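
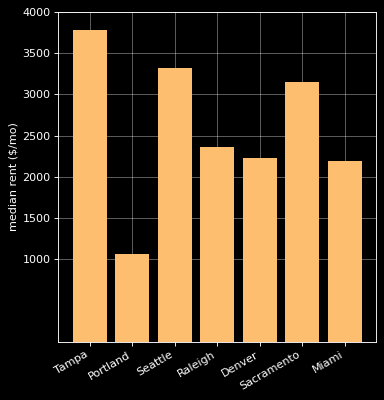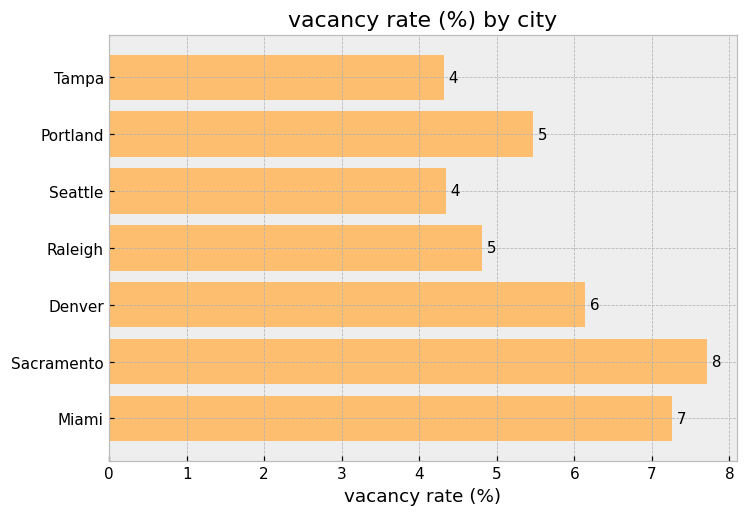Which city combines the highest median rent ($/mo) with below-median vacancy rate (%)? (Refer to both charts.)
Tampa

Chart 2 median vacancy rate (%) ≈ 5; below-median cities: Tampa, Seattle, Raleigh. Among those, Tampa has the highest median rent ($/mo) (≈ 4000).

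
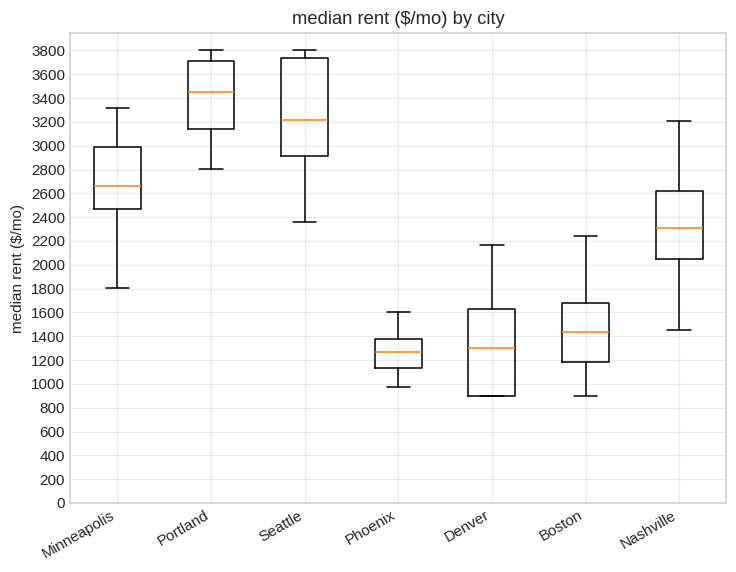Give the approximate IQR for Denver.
≈ 800

Q3 ≈ 1600, Q1 ≈ 800; IQR ≈ 800.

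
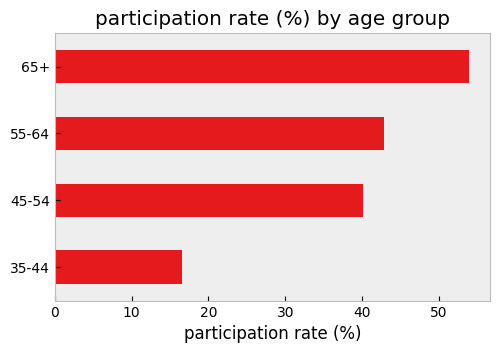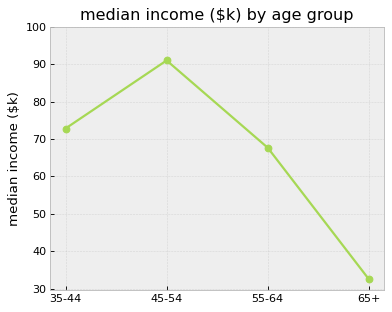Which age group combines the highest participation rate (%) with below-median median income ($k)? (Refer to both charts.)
65+

Chart 2 median median income ($k) ≈ 70; below-median age groups: 55-64, 65+. Among those, 65+ has the highest participation rate (%) (≈ 55).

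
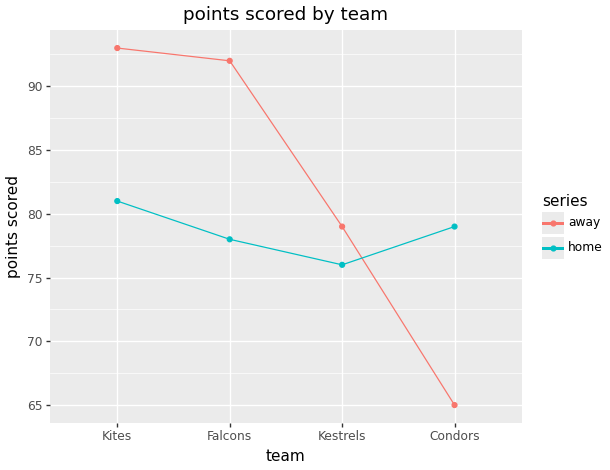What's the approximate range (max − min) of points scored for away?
Max Kites ≈ 95, min Condors ≈ 65; range ≈ 30.

≈ 30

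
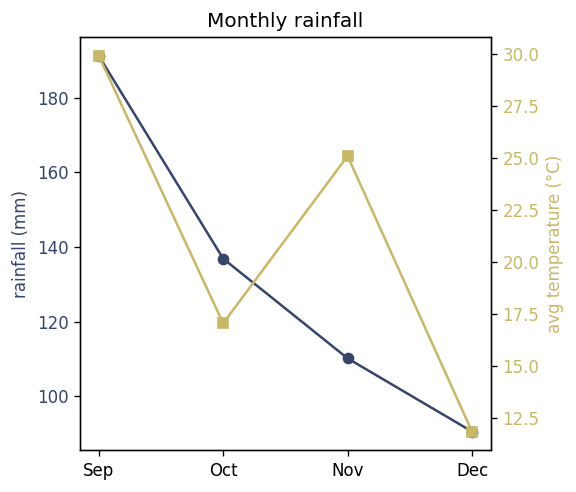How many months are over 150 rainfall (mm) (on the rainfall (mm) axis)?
1

Above 150: Sep.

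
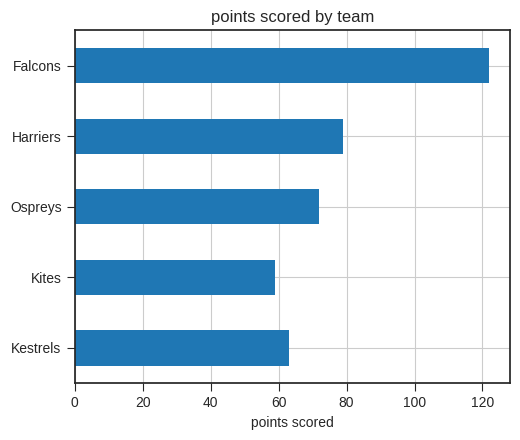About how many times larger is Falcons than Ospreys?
≈ 1.5×

Falcons ≈ 120, Ospreys ≈ 80; 120/80 ≈ 1.5.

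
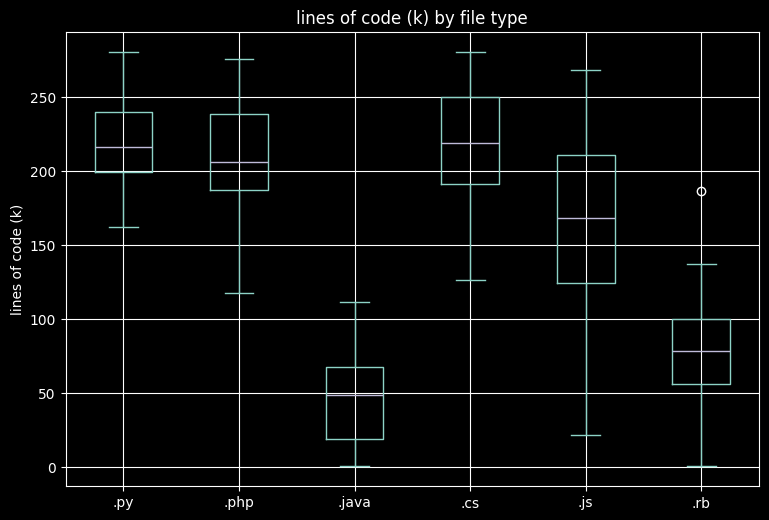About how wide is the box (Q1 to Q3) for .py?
≈ 40

Q3 ≈ 240, Q1 ≈ 200; IQR ≈ 40.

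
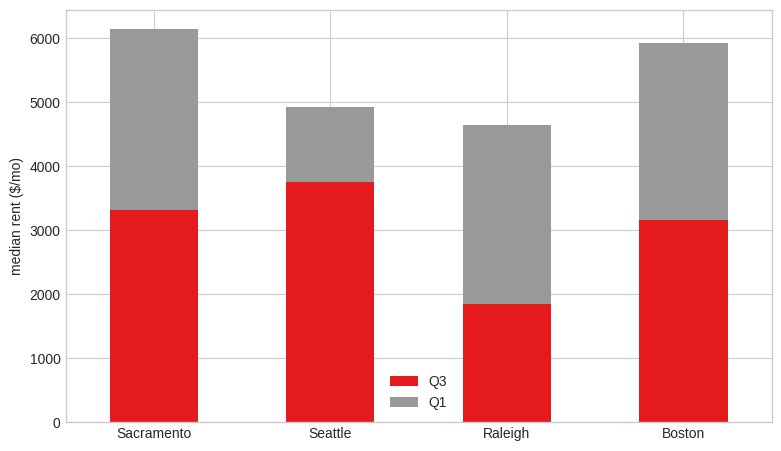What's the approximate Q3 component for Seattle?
Q3 top ≈ 4000, bottom ≈ 0; segment ≈ 4000.

≈ 4000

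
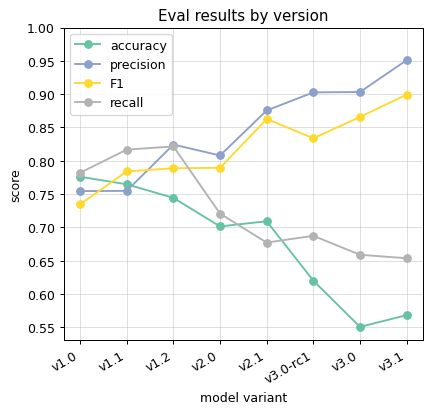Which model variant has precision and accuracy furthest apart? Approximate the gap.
v3.1, ≈ 0.40

v3.1: precision ≈ 0.95, accuracy ≈ 0.55 → gap ≈ 0.40. Next-largest (v3.0) is only ≈ 0.35.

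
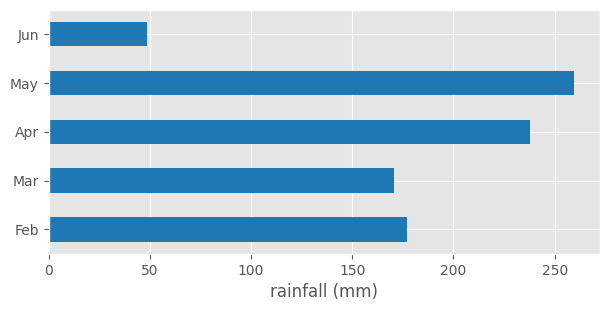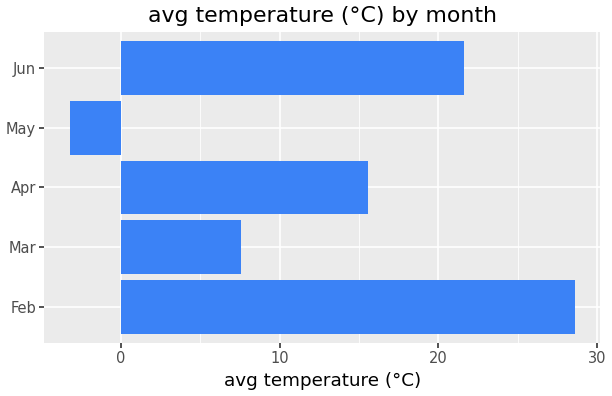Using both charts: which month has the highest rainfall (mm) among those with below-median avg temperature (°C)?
Chart 2 median avg temperature (°C) ≈ 15; below-median months: Mar, May. Among those, May has the highest rainfall (mm) (≈ 250).

May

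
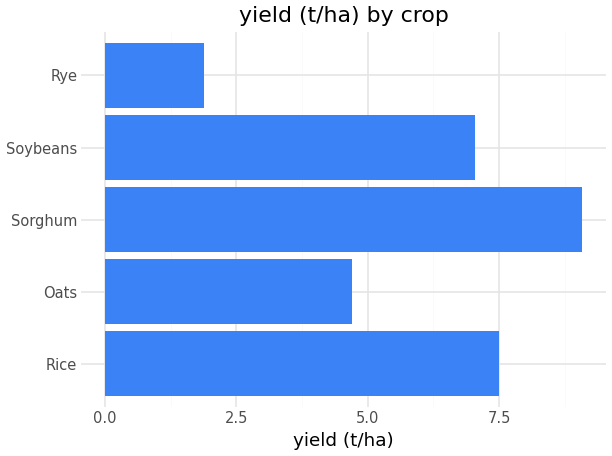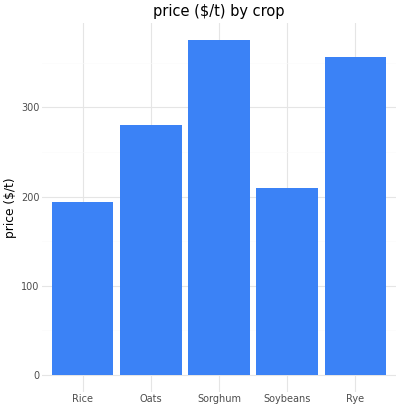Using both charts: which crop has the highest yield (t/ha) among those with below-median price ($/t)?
Chart 2 median price ($/t) ≈ 300; below-median crops: Rice, Soybeans. Among those, Rice has the highest yield (t/ha) (≈ 8).

Rice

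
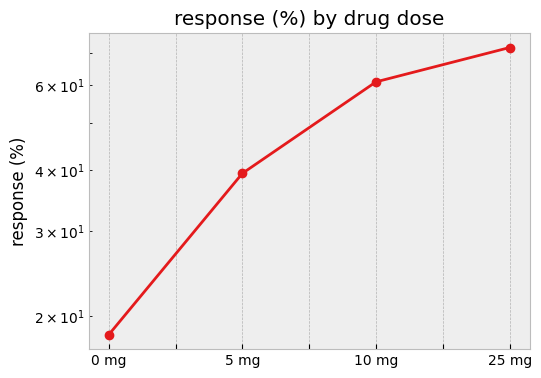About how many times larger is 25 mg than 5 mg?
25 mg ≈ 70, 5 mg ≈ 40; 70/40 ≈ 1.75.

≈ 1.75×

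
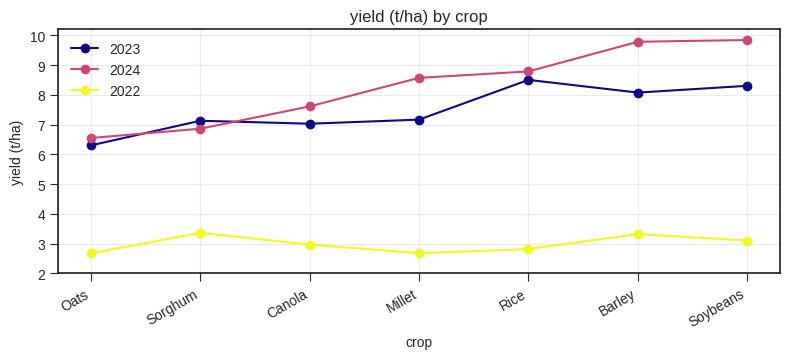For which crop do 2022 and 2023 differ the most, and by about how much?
Rice, ≈ 6 t/ha

Rice: 2022 ≈ 3, 2023 ≈ 9 → gap ≈ 6. Next-largest (Soybeans) is only ≈ 5.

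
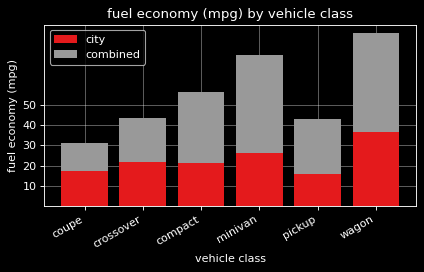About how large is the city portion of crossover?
≈ 20

city top ≈ 20, bottom ≈ 0; segment ≈ 20.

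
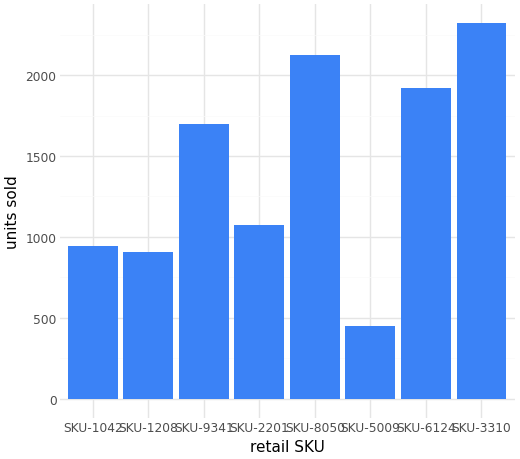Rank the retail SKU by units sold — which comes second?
SKU-8050

Top 3: SKU-3310 ≈ 2400, SKU-8050 ≈ 2200, SKU-6124 ≈ 2000.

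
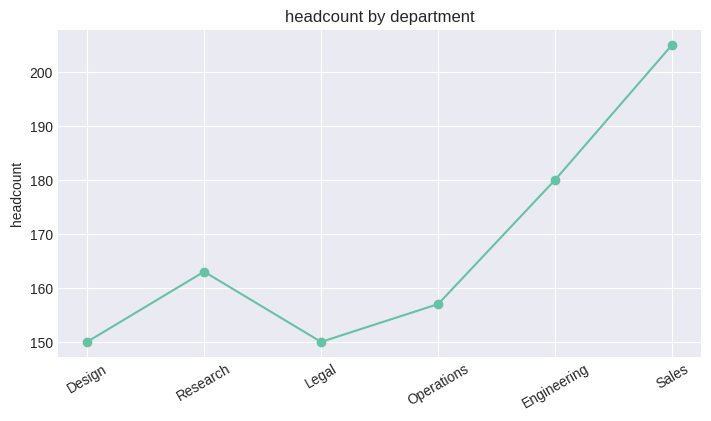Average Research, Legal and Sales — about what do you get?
(165 + 150 + 205) / 3 ≈ 173.

≈ 173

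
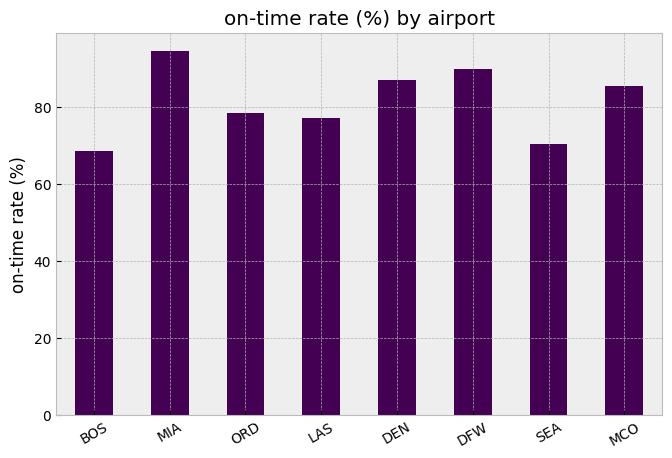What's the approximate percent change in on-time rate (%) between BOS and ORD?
≈ +14.3%

BOS ≈ 70, ORD ≈ 80; (80 − 70) / 70 ≈ +14.3%.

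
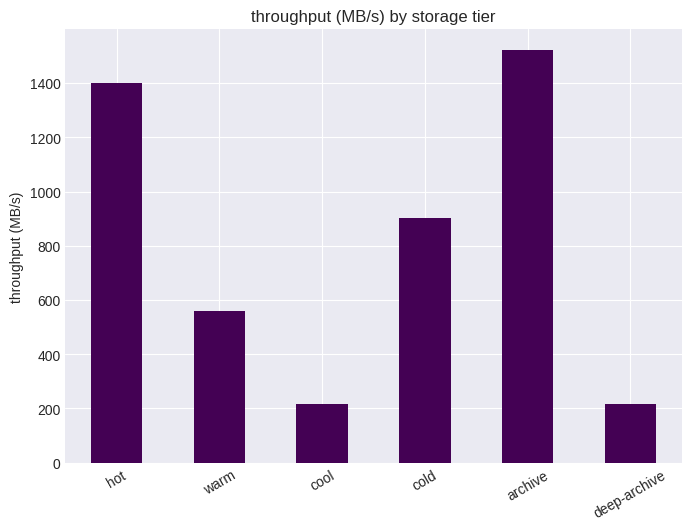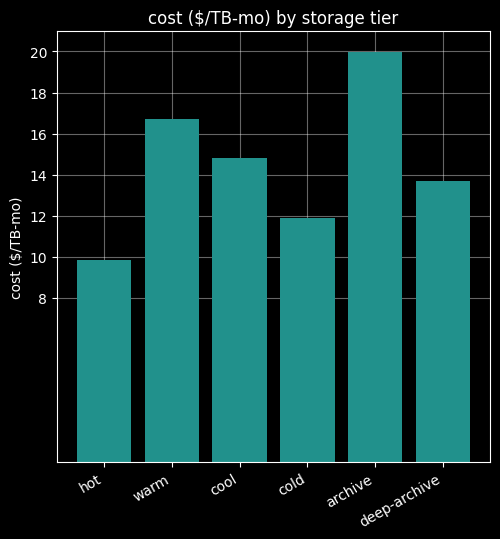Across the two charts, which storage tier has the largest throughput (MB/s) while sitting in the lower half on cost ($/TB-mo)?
Chart 2 median cost ($/TB-mo) ≈ 14; below-median storage tiers: hot, cold, deep-archive. Among those, hot has the highest throughput (MB/s) (≈ 1400).

hot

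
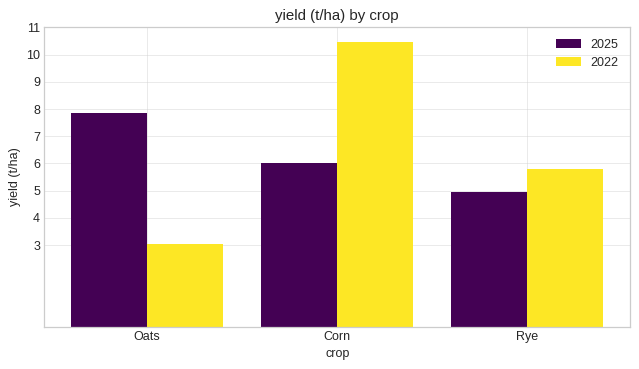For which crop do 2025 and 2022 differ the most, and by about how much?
Oats: 2025 ≈ 8, 2022 ≈ 3 → gap ≈ 5. Next-largest (Corn) is only ≈ 4.

Oats, ≈ 5 t/ha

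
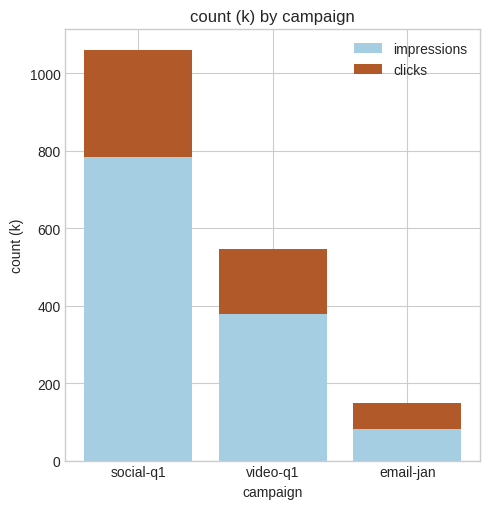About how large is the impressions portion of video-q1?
impressions top ≈ 400, bottom ≈ 0; segment ≈ 400.

≈ 400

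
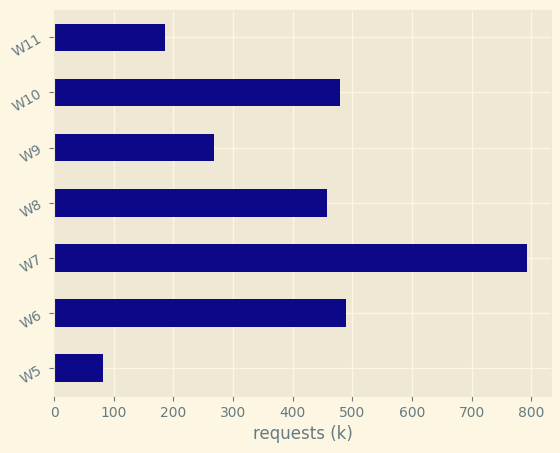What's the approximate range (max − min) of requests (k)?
≈ 700

Max W7 ≈ 800, min W5 ≈ 100; range ≈ 700.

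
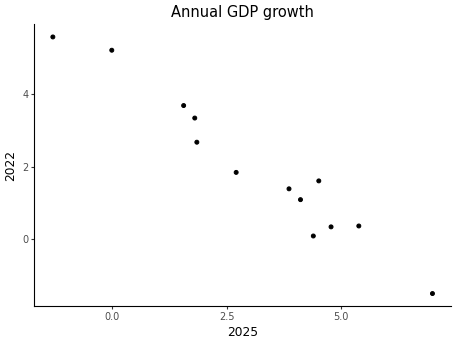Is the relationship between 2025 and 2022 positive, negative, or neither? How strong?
Points are negatively correlated; strong (|r| ≈ 1.0).

negative, strong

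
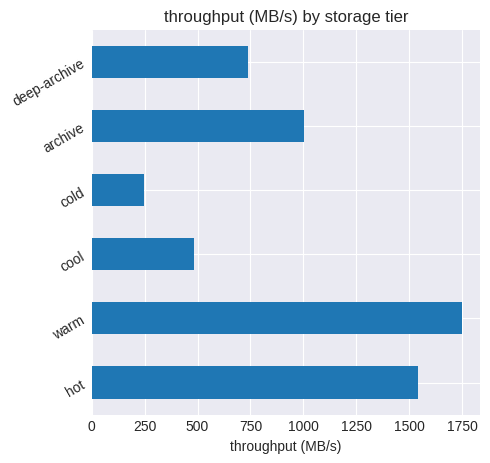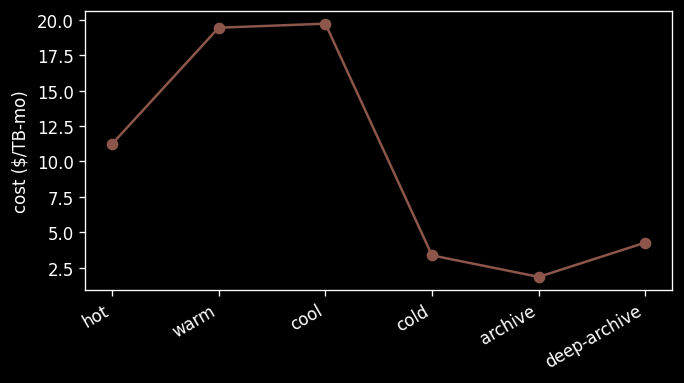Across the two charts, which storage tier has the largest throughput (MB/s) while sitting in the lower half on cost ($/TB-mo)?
Chart 2 median cost ($/TB-mo) ≈ 8; below-median storage tiers: cold, archive, deep-archive. Among those, archive has the highest throughput (MB/s) (≈ 1000).

archive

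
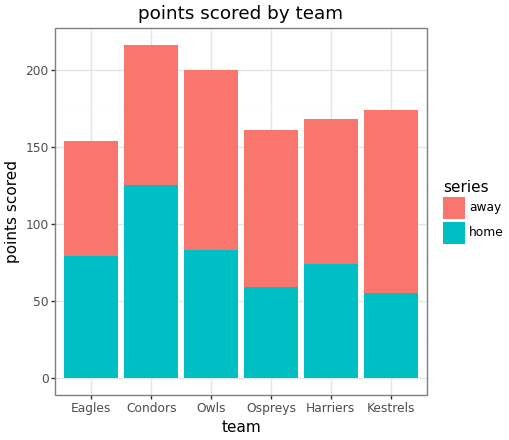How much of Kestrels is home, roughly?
≈ 60

home top ≈ 60, bottom ≈ 0; segment ≈ 60.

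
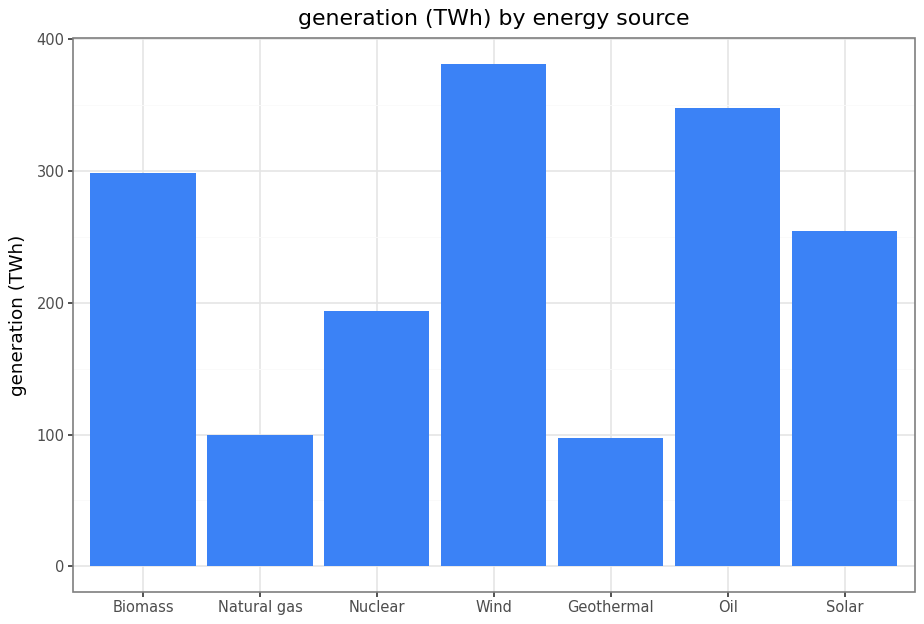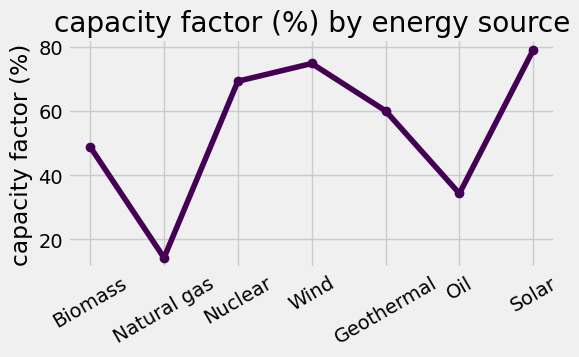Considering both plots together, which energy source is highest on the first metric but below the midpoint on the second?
Oil

Chart 2 median capacity factor (%) ≈ 60; below-median energy sources: Biomass, Natural gas, Oil. Among those, Oil has the highest generation (TWh) (≈ 350).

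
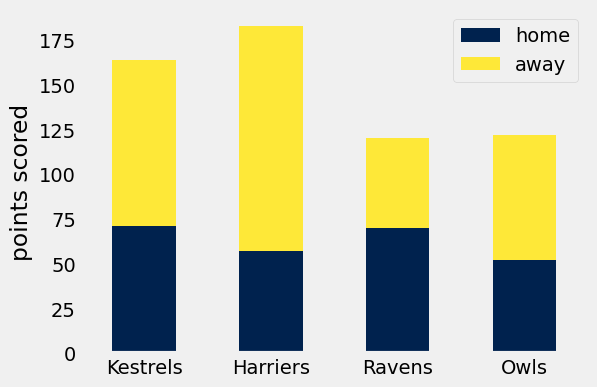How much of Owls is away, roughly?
away top ≈ 120, bottom ≈ 60; segment ≈ 60.

≈ 60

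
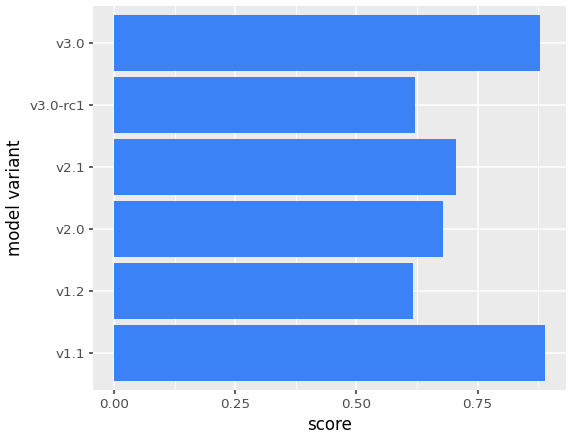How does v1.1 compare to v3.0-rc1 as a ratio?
≈ 1.5×

v1.1 ≈ 0.9, v3.0-rc1 ≈ 0.6; 0.9/0.6 ≈ 1.5.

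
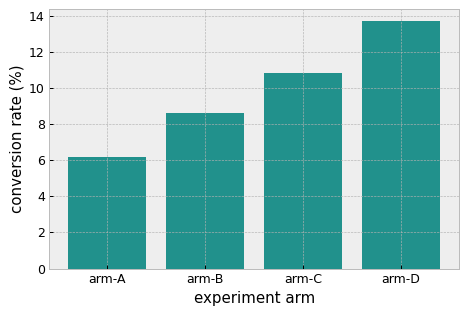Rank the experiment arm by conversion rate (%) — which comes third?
Top 4: arm-D ≈ 14, arm-C ≈ 10, arm-B ≈ 8, arm-A ≈ 6.

arm-B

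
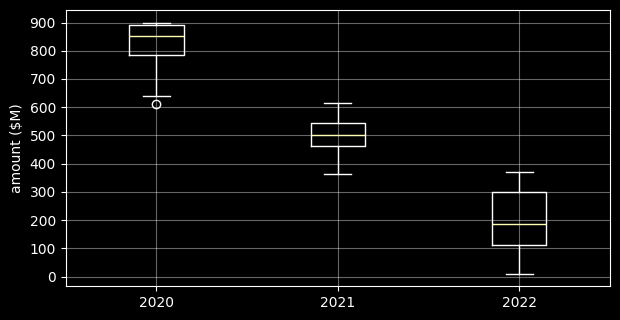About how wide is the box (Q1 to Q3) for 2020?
≈ 100

Q3 ≈ 900, Q1 ≈ 800; IQR ≈ 100.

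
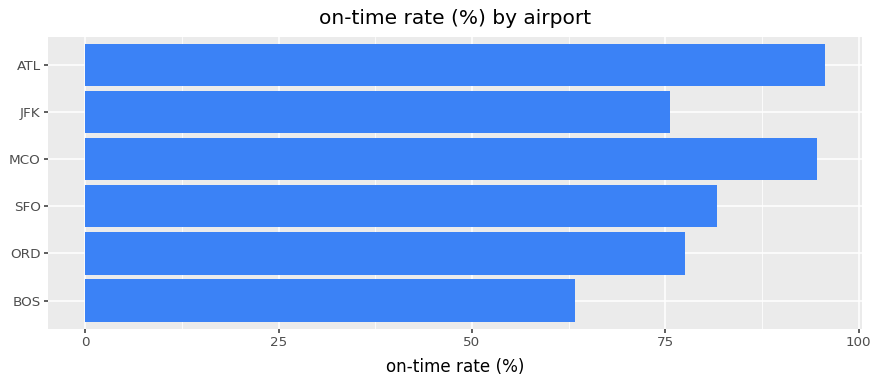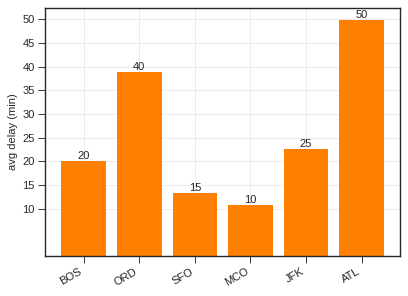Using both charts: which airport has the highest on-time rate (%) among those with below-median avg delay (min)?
MCO

Chart 2 median avg delay (min) ≈ 20; below-median airports: BOS, SFO, MCO. Among those, MCO has the highest on-time rate (%) (≈ 90).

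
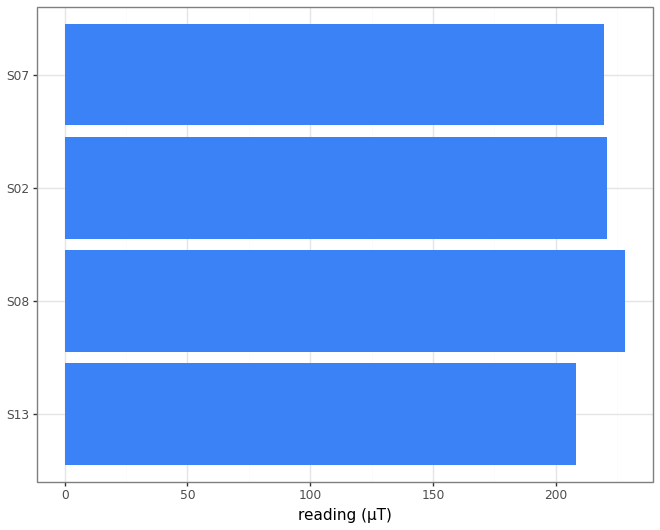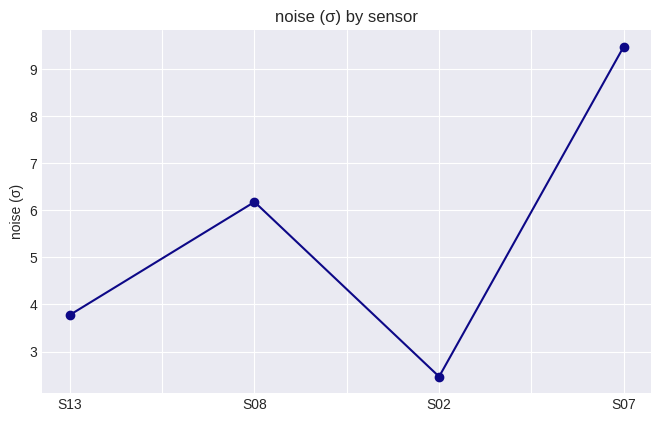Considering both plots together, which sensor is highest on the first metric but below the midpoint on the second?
S02

Chart 2 median noise (σ) ≈ 5; below-median sensors: S13, S02. Among those, S02 has the highest reading (µT) (≈ 225).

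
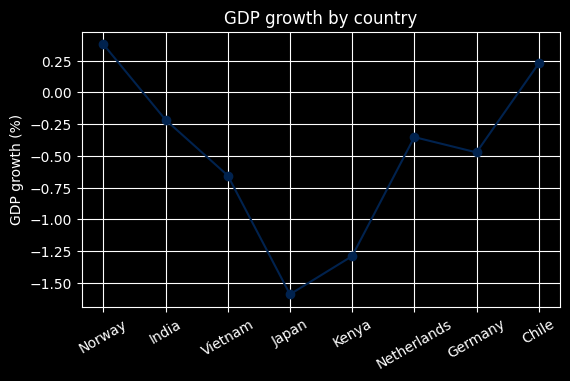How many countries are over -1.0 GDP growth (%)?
Above -1.0: Norway, India, Vietnam, Netherlands, Germany, Chile.

6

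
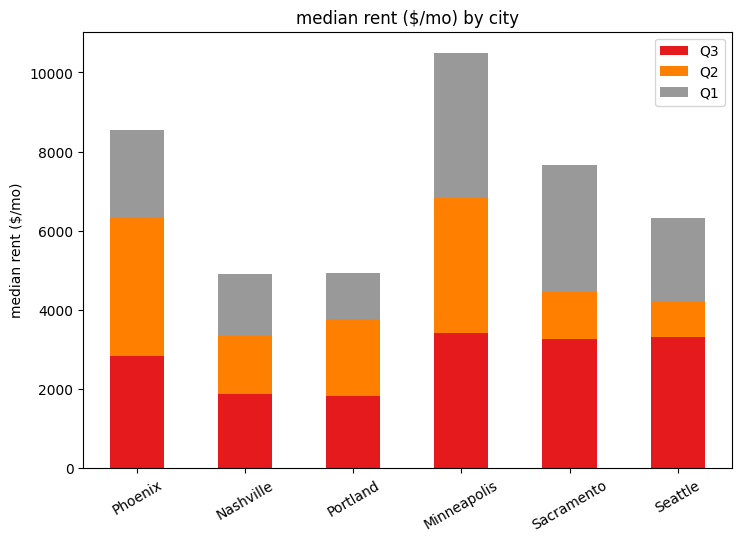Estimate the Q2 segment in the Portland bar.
Q2 top ≈ 4000, bottom ≈ 2000; segment ≈ 2000.

≈ 2000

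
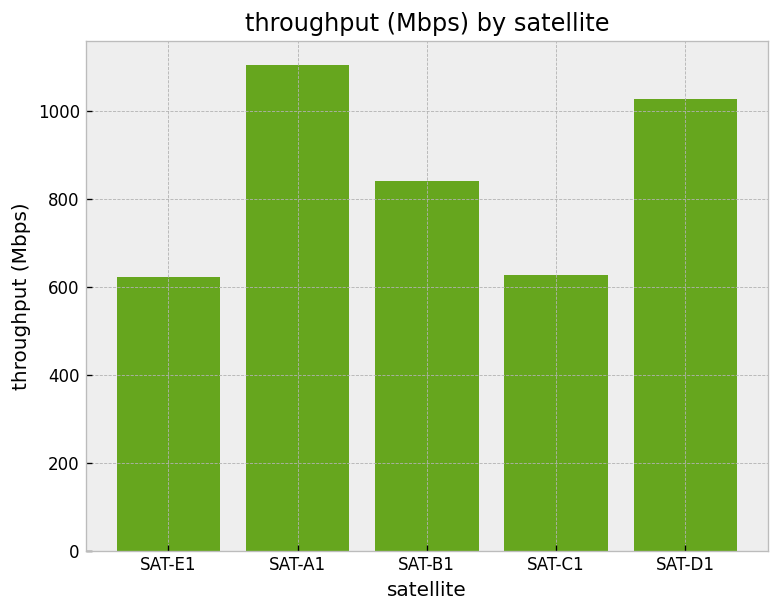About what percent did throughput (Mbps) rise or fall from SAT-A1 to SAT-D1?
SAT-A1 ≈ 1100, SAT-D1 ≈ 1000; (1000 − 1100) / 1100 ≈ -9.1%.

≈ -9.1%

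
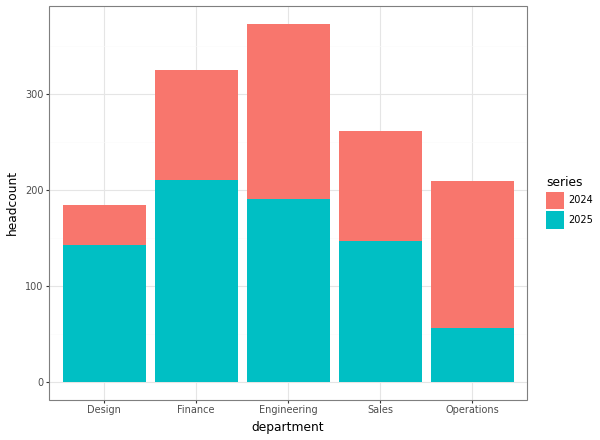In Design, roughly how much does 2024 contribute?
≈ 50

2024 top ≈ 200, bottom ≈ 150; segment ≈ 50.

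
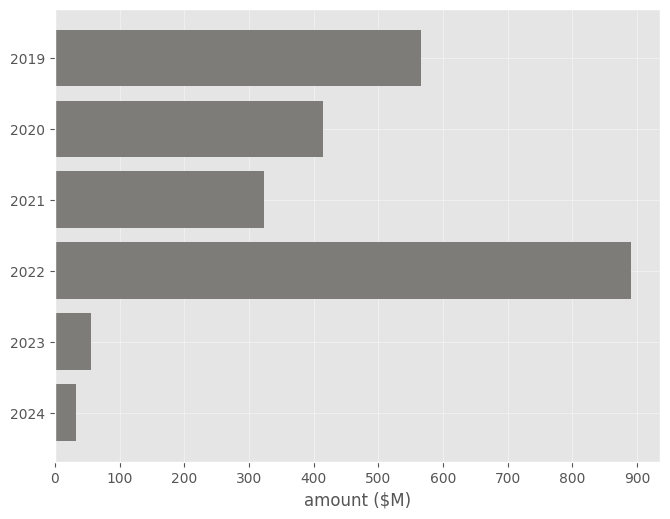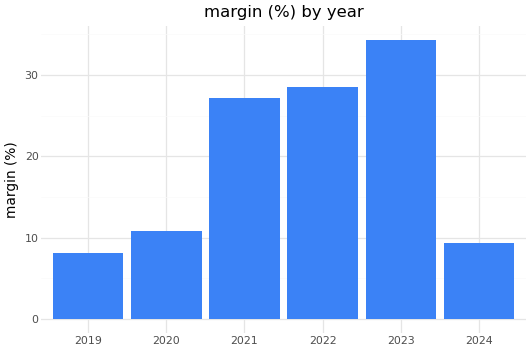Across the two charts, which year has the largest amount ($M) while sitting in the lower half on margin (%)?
Chart 2 median margin (%) ≈ 20; below-median years: 2019, 2020, 2024. Among those, 2019 has the highest amount ($M) (≈ 600).

2019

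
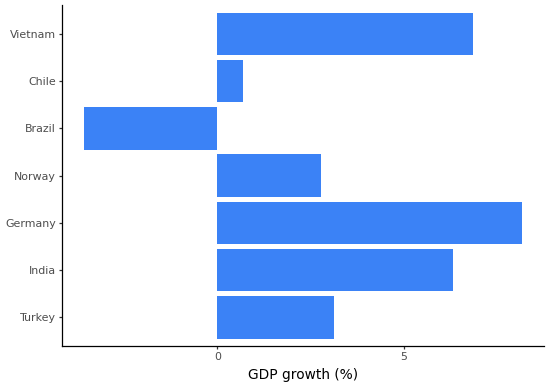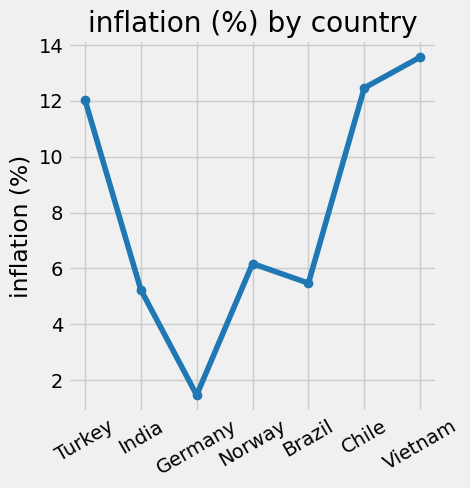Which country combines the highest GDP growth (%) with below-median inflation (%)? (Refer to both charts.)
Germany

Chart 2 median inflation (%) ≈ 6; below-median countries: India, Germany, Brazil. Among those, Germany has the highest GDP growth (%) (≈ 8).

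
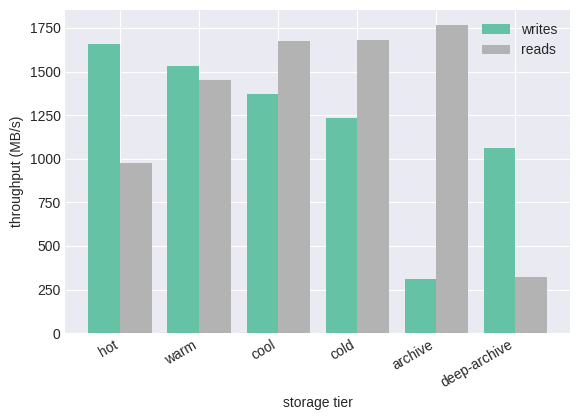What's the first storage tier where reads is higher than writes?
cool

warm: reads ≈ 1400 vs writes ≈ 1600 (not yet); cool: reads ≈ 1600 vs writes ≈ 1400 (first crossover).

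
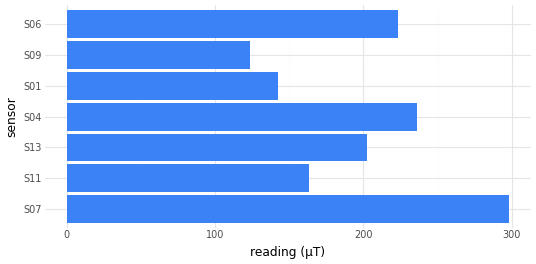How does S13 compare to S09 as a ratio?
≈ 1.6×

S13 ≈ 200, S09 ≈ 125; 200/125 ≈ 1.6.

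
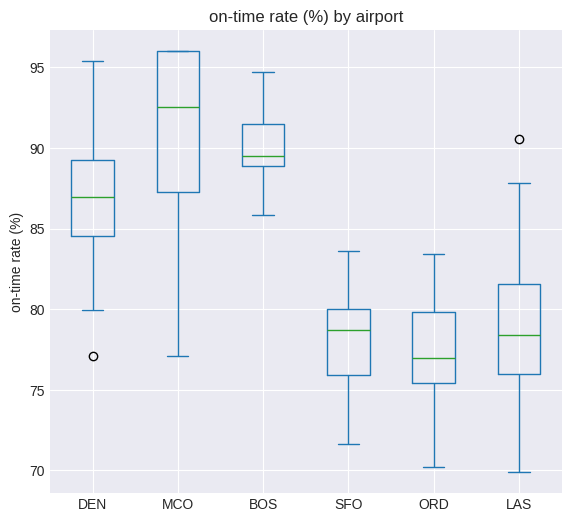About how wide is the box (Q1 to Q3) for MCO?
≈ 8

Q3 ≈ 96, Q1 ≈ 88; IQR ≈ 8.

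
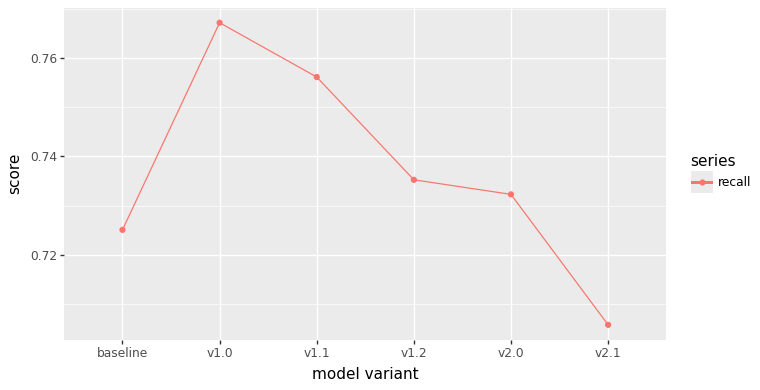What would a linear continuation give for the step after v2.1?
Last three: 0.74, 0.73, 0.71 → slope ≈ -0.015/step → next ≈ 0.695.

≈ 0.695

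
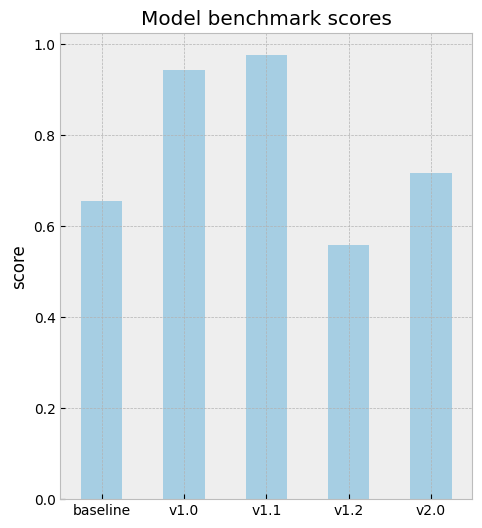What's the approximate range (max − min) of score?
≈ 0.4

Max v1.1 ≈ 1.0, min v1.2 ≈ 0.6; range ≈ 0.4.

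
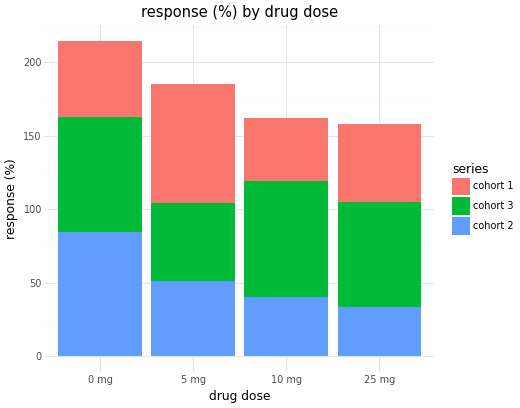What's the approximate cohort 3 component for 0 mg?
≈ 80

cohort 3 top ≈ 160, bottom ≈ 80; segment ≈ 80.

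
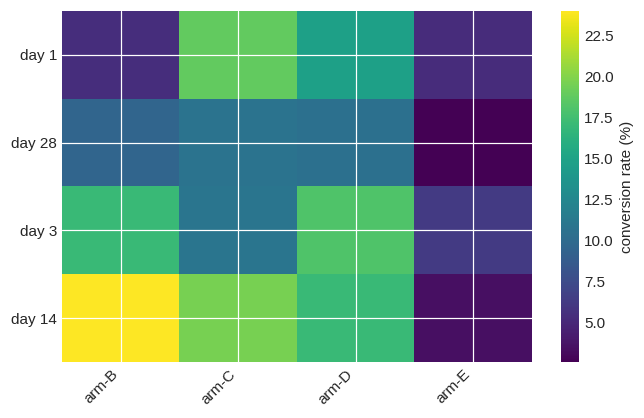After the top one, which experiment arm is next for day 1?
arm-D

Top 3 for day 1: arm-C ≈ 18, arm-D ≈ 14, arm-B ≈ 6.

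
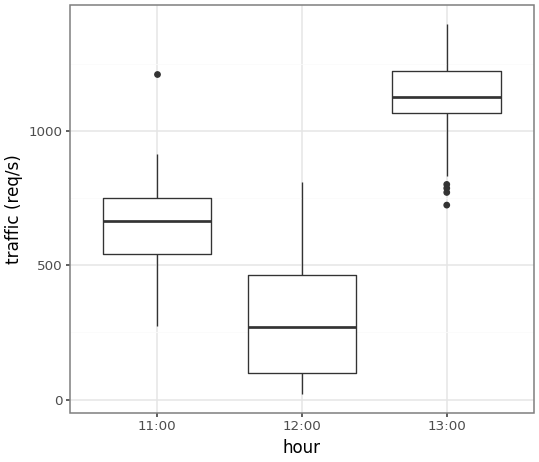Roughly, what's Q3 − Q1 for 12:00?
≈ 400

Q3 ≈ 500, Q1 ≈ 100; IQR ≈ 400.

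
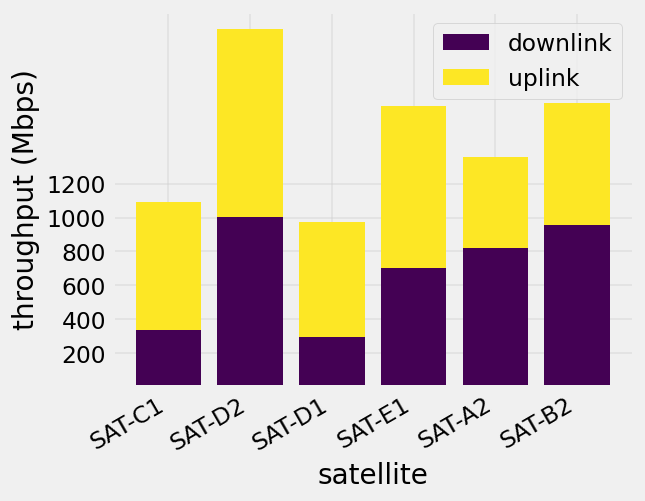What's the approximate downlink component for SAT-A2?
≈ 800

downlink top ≈ 800, bottom ≈ 0; segment ≈ 800.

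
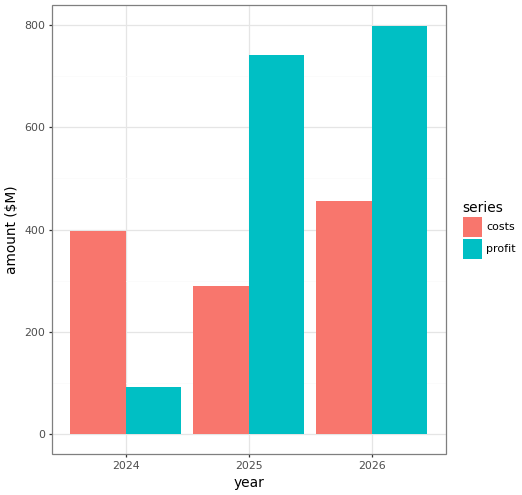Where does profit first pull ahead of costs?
2025

2024: profit ≈ 100 vs costs ≈ 400 (not yet); 2025: profit ≈ 700 vs costs ≈ 300 (first crossover).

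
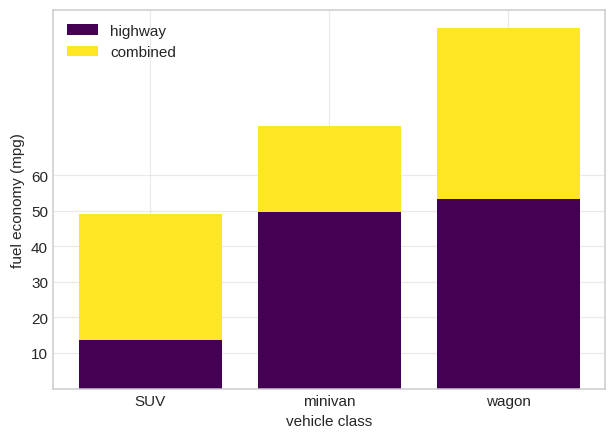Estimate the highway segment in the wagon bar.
≈ 50

highway top ≈ 50, bottom ≈ 0; segment ≈ 50.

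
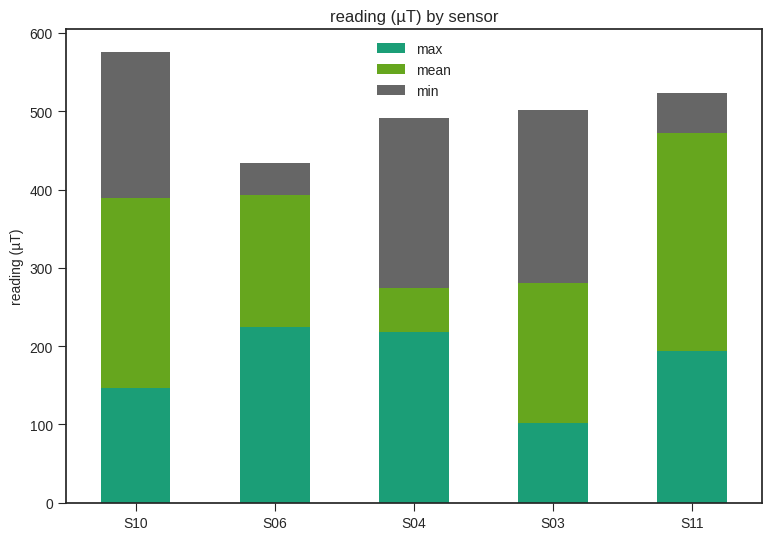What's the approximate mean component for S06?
≈ 200

mean top ≈ 400, bottom ≈ 200; segment ≈ 200.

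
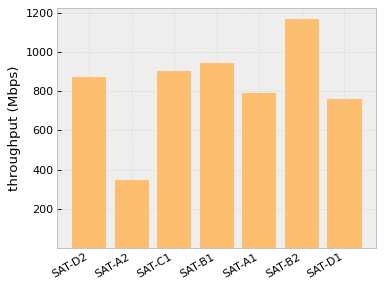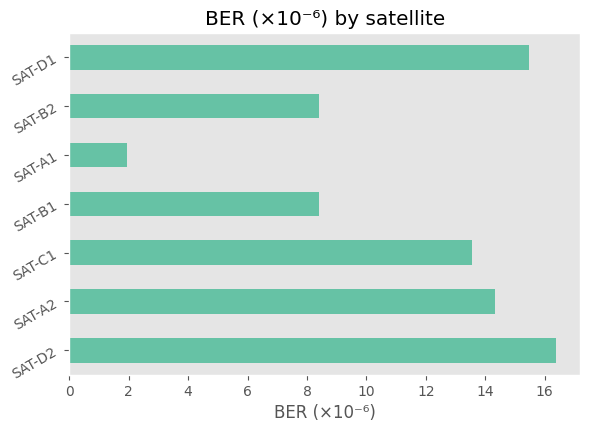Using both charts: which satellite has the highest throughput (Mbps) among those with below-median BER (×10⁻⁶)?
Chart 2 median BER (×10⁻⁶) ≈ 14; below-median satellites: SAT-B1, SAT-A1, SAT-B2. Among those, SAT-B2 has the highest throughput (Mbps) (≈ 1200).

SAT-B2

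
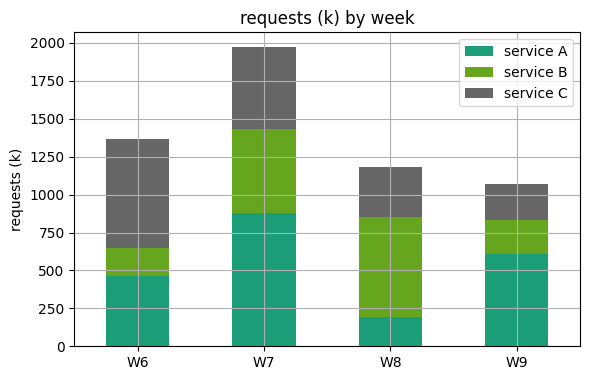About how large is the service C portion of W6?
service C top ≈ 1400, bottom ≈ 600; segment ≈ 800.

≈ 800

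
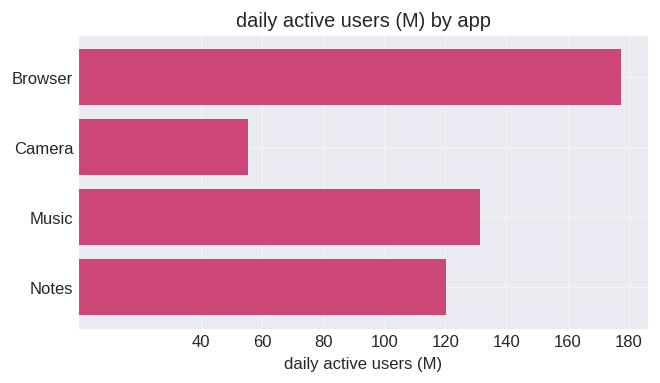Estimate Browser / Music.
≈ 1.29×

Browser ≈ 180, Music ≈ 140; 180/140 ≈ 1.29.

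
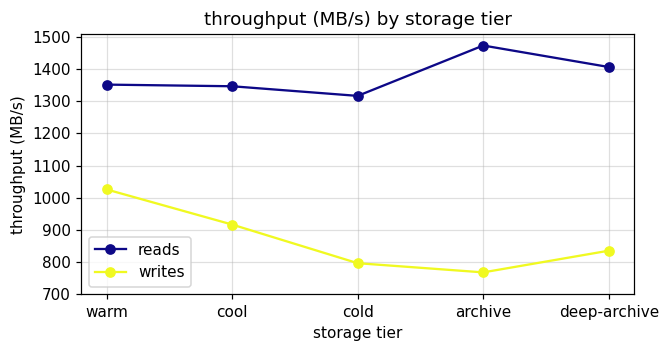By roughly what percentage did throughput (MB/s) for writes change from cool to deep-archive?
≈ -11.1%

cool ≈ 900, deep-archive ≈ 800; (800 − 900) / 900 ≈ -11.1%.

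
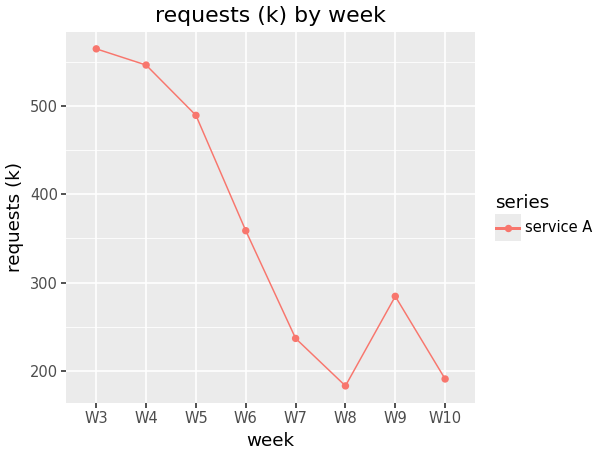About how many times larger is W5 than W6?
W5 ≈ 500, W6 ≈ 350; 500/350 ≈ 1.43.

≈ 1.43×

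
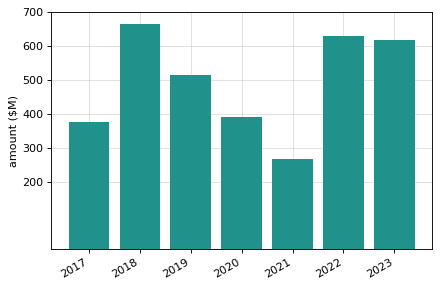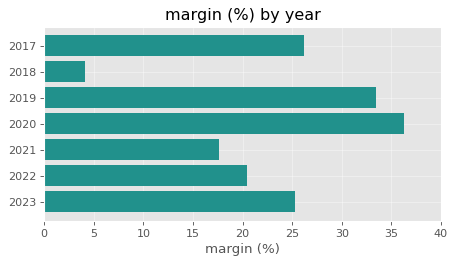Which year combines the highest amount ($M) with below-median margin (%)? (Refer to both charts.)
2018

Chart 2 median margin (%) ≈ 25; below-median years: 2018, 2021, 2022. Among those, 2018 has the highest amount ($M) (≈ 700).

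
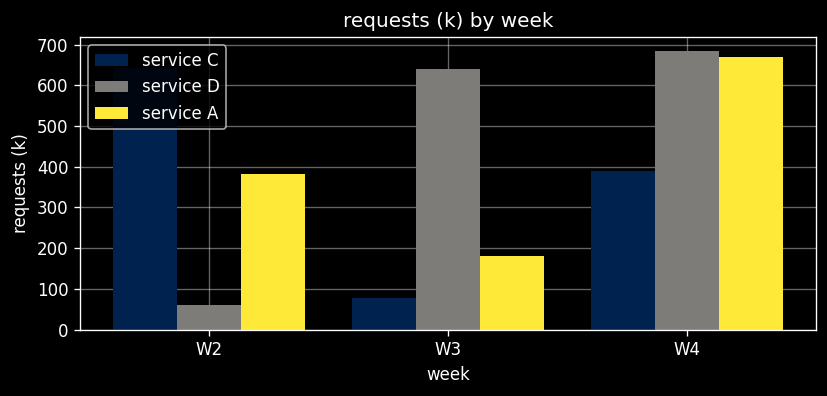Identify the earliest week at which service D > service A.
W2: service D ≈ 100 vs service A ≈ 400 (not yet); W3: service D ≈ 600 vs service A ≈ 200 (first crossover).

W3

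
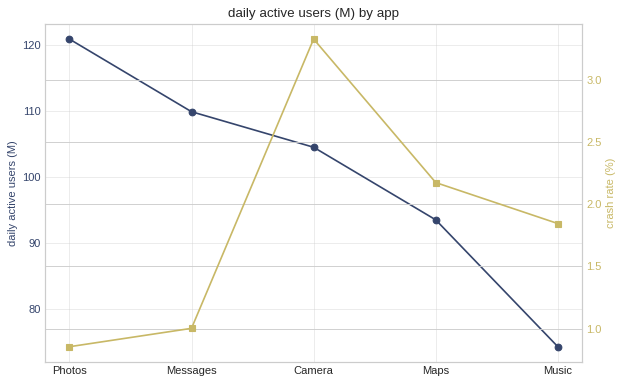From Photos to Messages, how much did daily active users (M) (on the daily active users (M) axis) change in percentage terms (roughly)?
Photos ≈ 120, Messages ≈ 110; (110 − 120) / 120 ≈ -8.3%.

≈ -8.3%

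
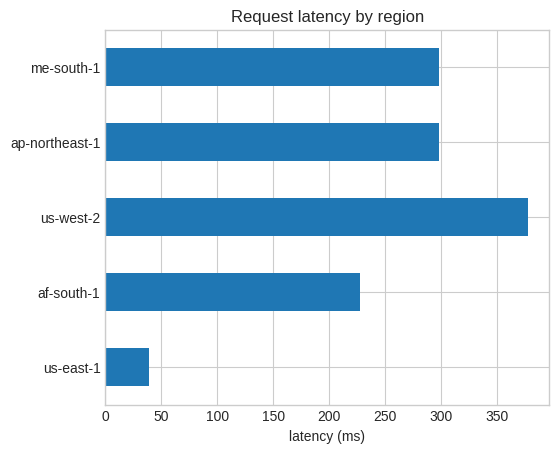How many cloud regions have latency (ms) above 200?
Above 200: af-south-1, us-west-2, ap-northeast-1, me-south-1.

4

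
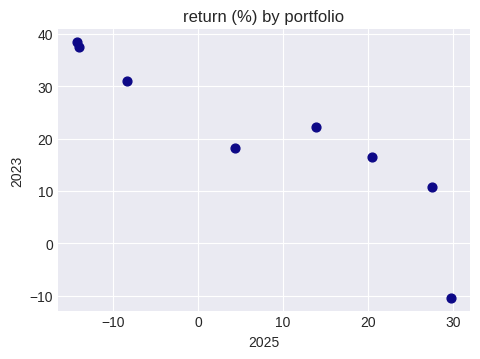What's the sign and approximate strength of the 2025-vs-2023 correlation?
Points are negatively correlated; strong (|r| ≈ 0.9).

negative, strong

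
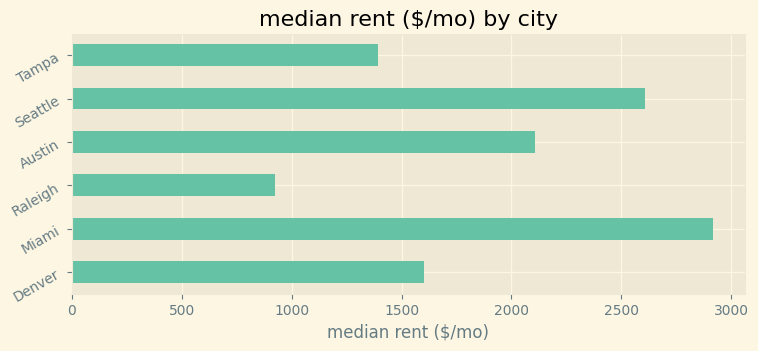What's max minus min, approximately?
Max Miami ≈ 3000, min Raleigh ≈ 1000; range ≈ 2000.

≈ 2000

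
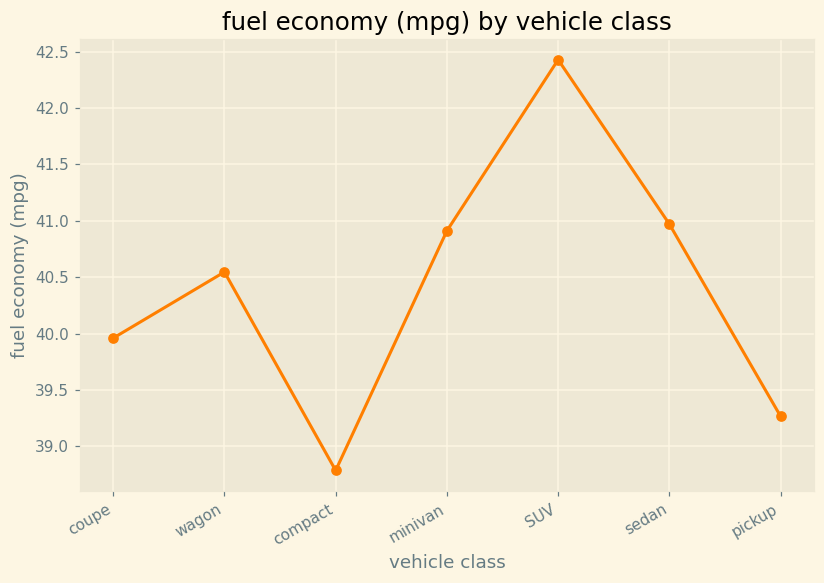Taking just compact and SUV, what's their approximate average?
(39.0 + 42.5) / 2 ≈ 40.75.

≈ 40.75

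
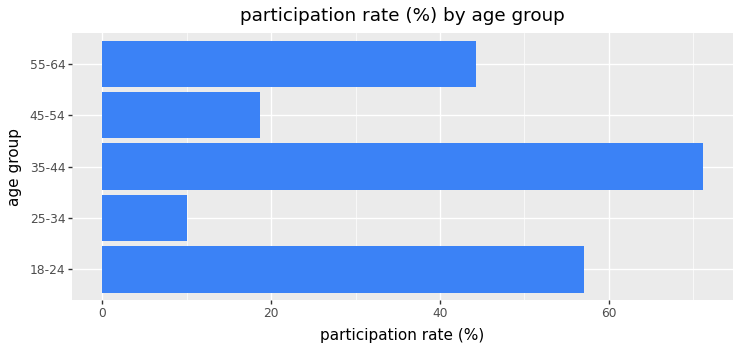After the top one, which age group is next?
Top 3: 35-44 ≈ 70, 18-24 ≈ 60, 55-64 ≈ 40.

18-24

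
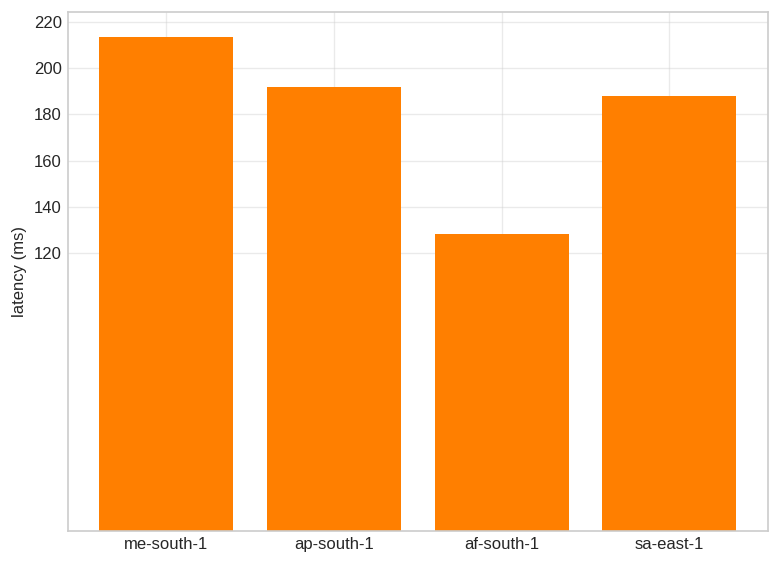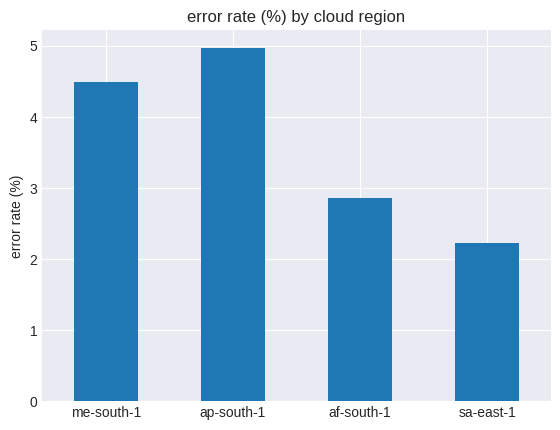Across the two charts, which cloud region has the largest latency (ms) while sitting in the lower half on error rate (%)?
sa-east-1

Chart 2 median error rate (%) ≈ 3.5; below-median cloud regions: af-south-1, sa-east-1. Among those, sa-east-1 has the highest latency (ms) (≈ 180).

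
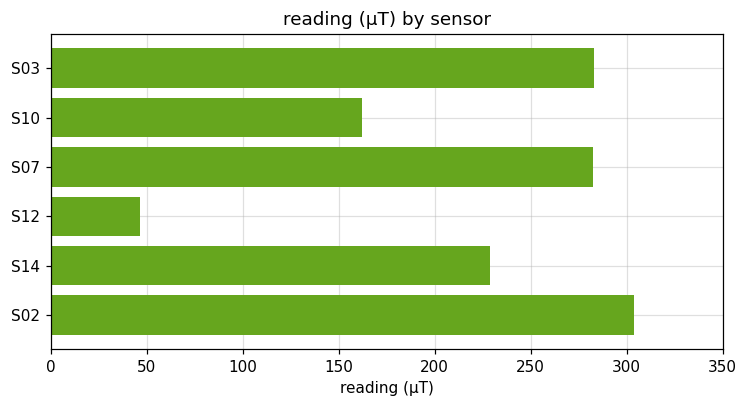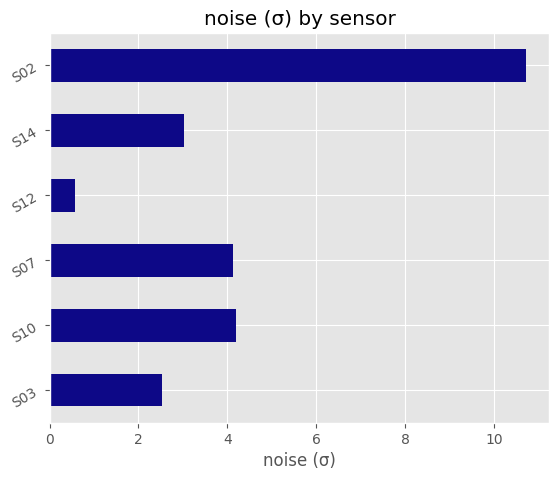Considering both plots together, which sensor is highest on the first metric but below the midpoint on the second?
Chart 2 median noise (σ) ≈ 4; below-median sensors: S03, S12, S14. Among those, S03 has the highest reading (µT) (≈ 300).

S03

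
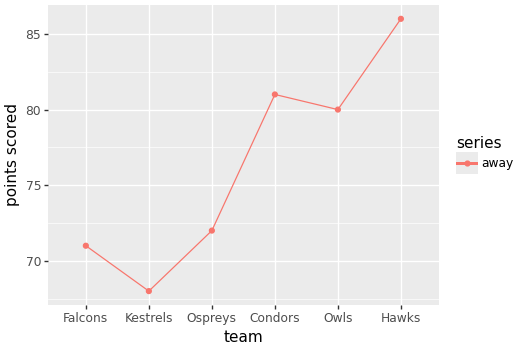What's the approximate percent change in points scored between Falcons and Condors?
Falcons ≈ 72, Condors ≈ 80; (80 − 72) / 72 ≈ +11.1%.

≈ +11.1%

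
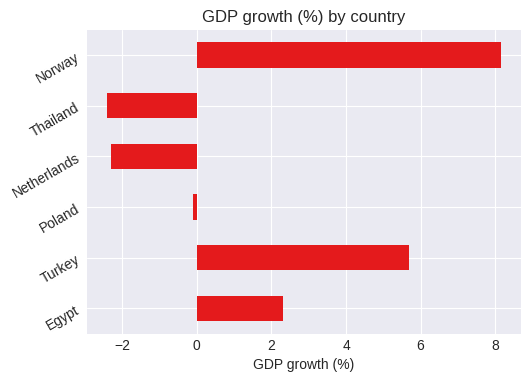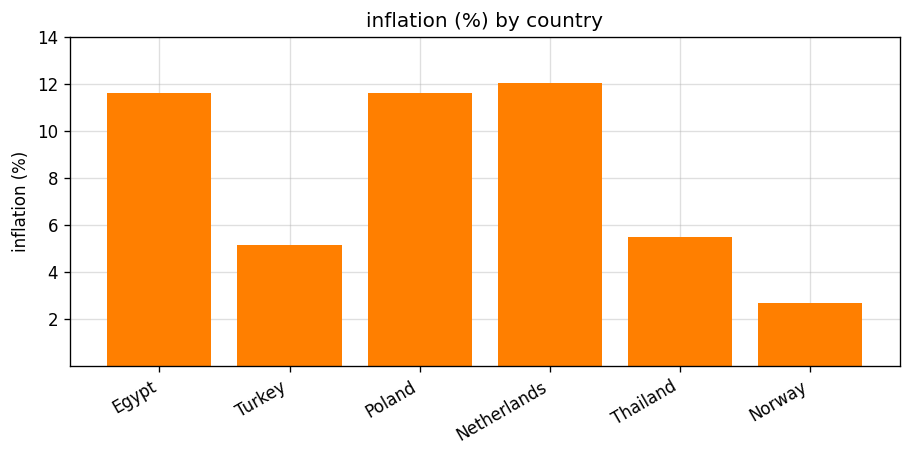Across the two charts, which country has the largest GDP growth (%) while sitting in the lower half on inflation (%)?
Norway

Chart 2 median inflation (%) ≈ 8; below-median countries: Turkey, Thailand, Norway. Among those, Norway has the highest GDP growth (%) (≈ 8).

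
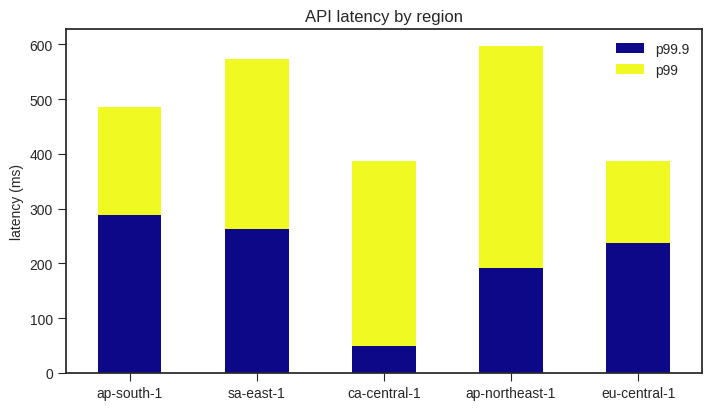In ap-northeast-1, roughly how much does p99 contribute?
≈ 400

p99 top ≈ 600, bottom ≈ 200; segment ≈ 400.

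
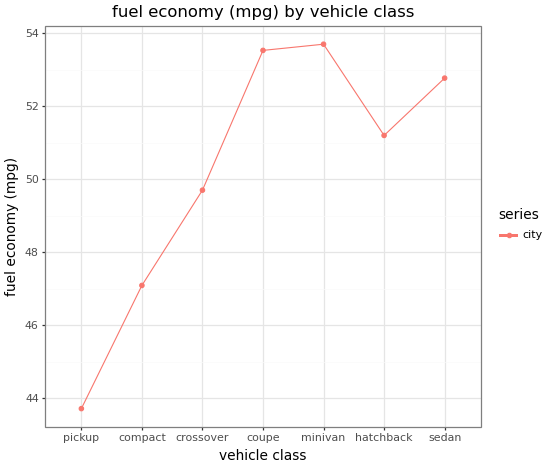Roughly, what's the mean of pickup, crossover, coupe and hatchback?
≈ 50

(44 + 50 + 54 + 51) / 4 ≈ 50.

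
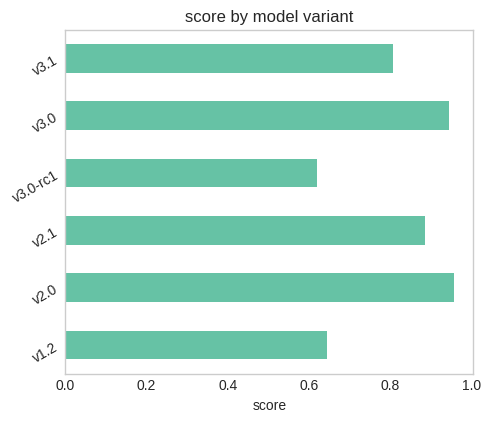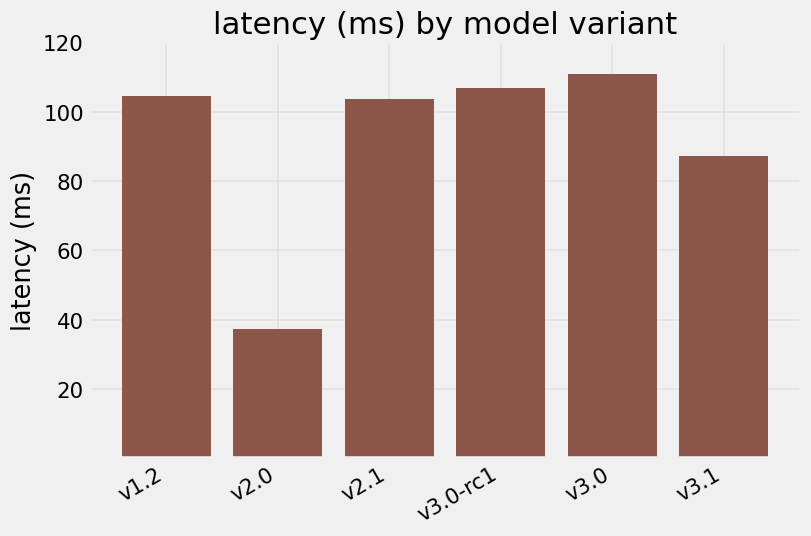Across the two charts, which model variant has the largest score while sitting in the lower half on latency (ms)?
Chart 2 median latency (ms) ≈ 100; below-median model variants: v2.0, v2.1, v3.1. Among those, v2.0 has the highest score (≈ 1).

v2.0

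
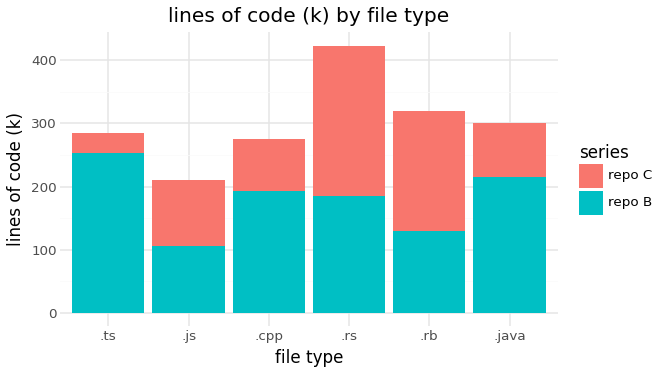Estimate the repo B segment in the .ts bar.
≈ 250

repo B top ≈ 250, bottom ≈ 0; segment ≈ 250.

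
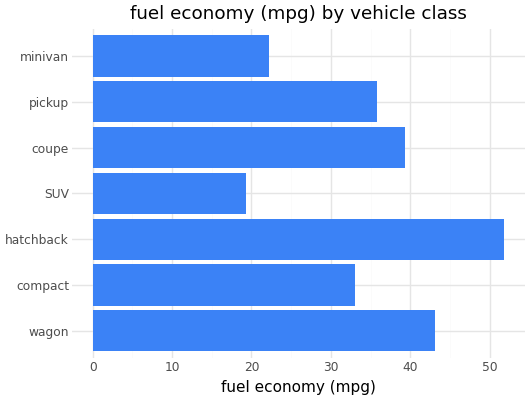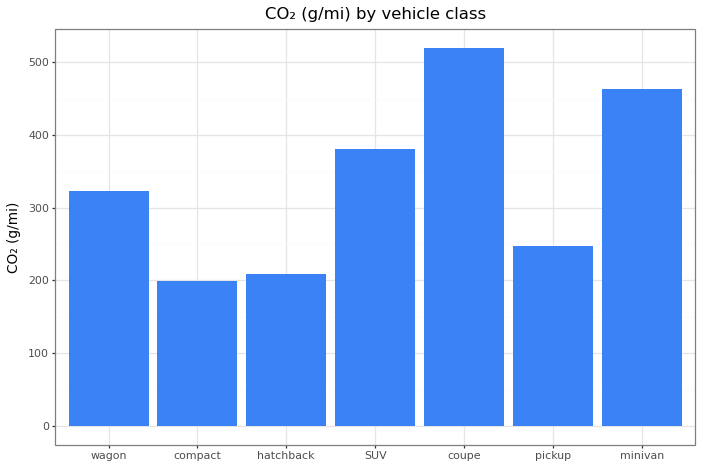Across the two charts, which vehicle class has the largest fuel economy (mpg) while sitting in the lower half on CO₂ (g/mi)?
hatchback

Chart 2 median CO₂ (g/mi) ≈ 300; below-median vehicle classes: compact, hatchback, pickup. Among those, hatchback has the highest fuel economy (mpg) (≈ 50).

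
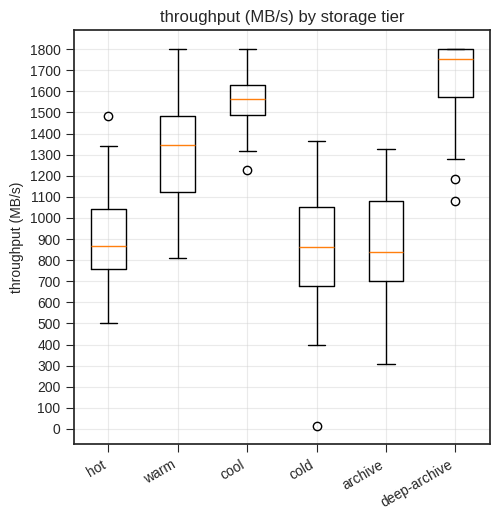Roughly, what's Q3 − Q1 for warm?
≈ 400

Q3 ≈ 1500, Q1 ≈ 1100; IQR ≈ 400.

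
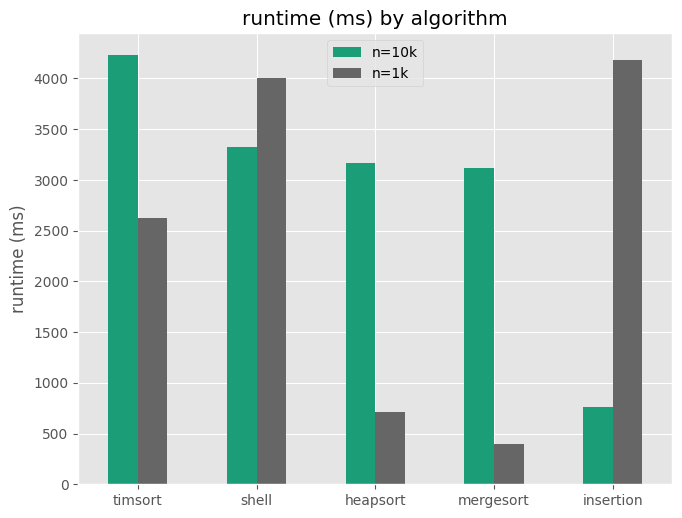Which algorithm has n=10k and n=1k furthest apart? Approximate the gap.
insertion: n=10k ≈ 1000, n=1k ≈ 4000 → gap ≈ 3000. Next-largest (mergesort) is only ≈ 2500.

insertion, ≈ 3000 ms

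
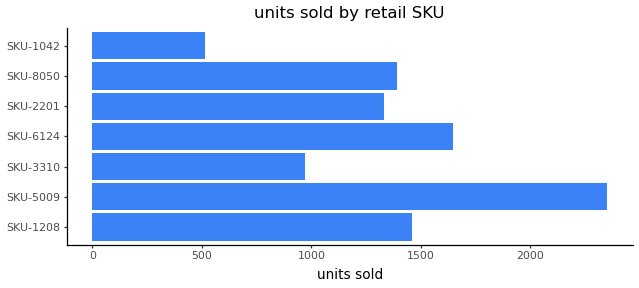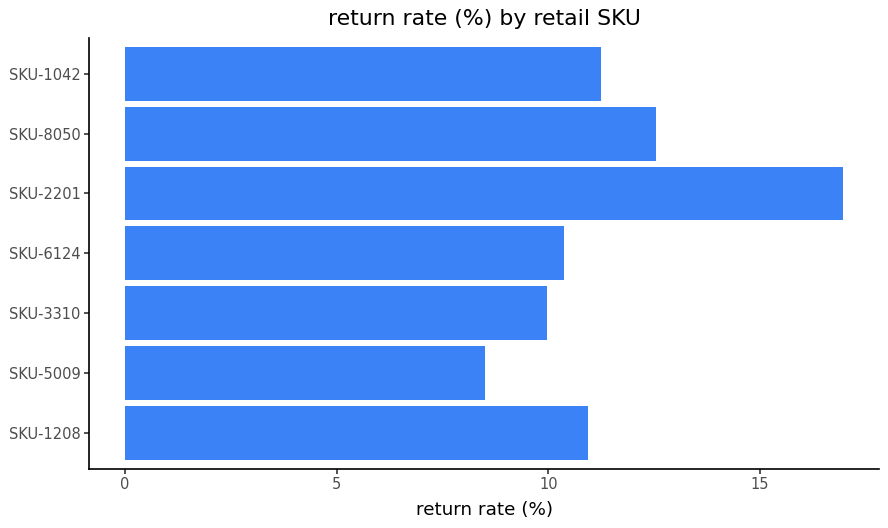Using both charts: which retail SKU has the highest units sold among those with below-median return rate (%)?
Chart 2 median return rate (%) ≈ 10; below-median retail SKUs: SKU-5009, SKU-3310, SKU-6124. Among those, SKU-5009 has the highest units sold (≈ 2500).

SKU-5009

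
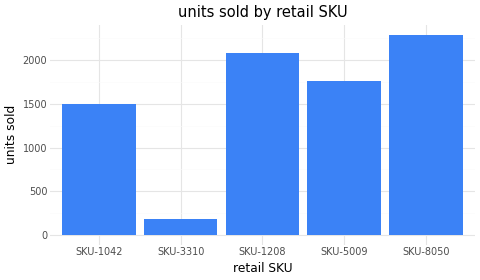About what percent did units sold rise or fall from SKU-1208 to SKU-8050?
SKU-1208 ≈ 2000, SKU-8050 ≈ 2200; (2200 − 2000) / 2000 ≈ +10%.

≈ +10%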